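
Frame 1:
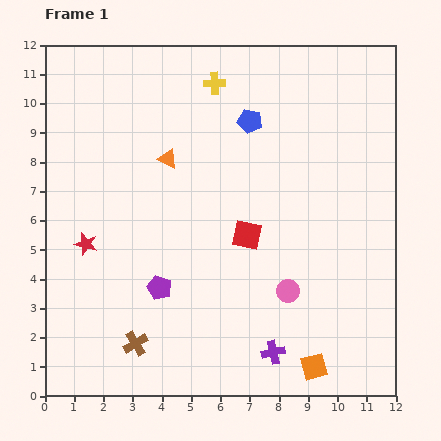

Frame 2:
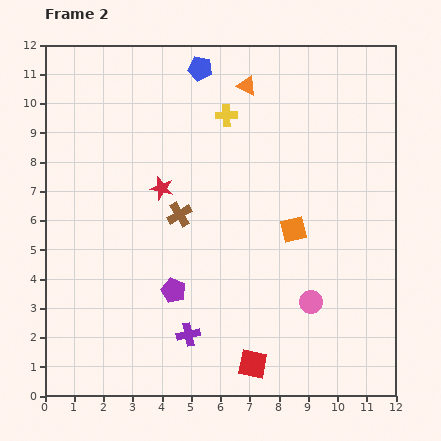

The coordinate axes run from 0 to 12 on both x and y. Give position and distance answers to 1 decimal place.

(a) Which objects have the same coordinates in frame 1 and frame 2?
none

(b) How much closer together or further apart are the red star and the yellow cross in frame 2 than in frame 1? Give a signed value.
-3.7

Distance in frame 1: 7.0. Distance in frame 2: 3.3.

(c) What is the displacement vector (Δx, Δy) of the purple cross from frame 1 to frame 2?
(-2.9, 0.6)

The purple cross was at (7.8, 1.5) in frame 1 and (4.9, 2.1) in frame 2.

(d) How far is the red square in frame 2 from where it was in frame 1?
4.4

The red square moved from (6.9, 5.5) to (7.1, 1.1), a distance of √(0.2² + 4.4²) ≈ 4.4.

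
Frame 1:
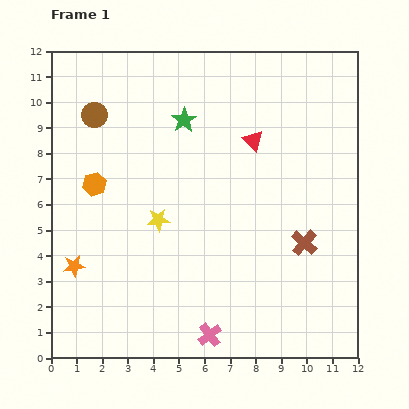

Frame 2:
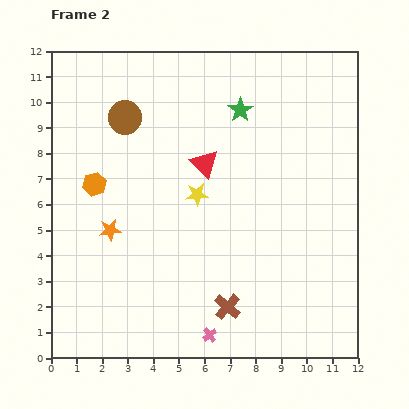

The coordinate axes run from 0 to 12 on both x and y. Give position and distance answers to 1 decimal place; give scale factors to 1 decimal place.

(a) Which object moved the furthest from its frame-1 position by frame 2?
the brown cross

(moved 3.9; next 2.2)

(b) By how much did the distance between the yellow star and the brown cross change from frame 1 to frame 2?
-1.2

Distance in frame 1: 5.8. Distance in frame 2: 4.6.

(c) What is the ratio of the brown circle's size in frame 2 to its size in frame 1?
1.3×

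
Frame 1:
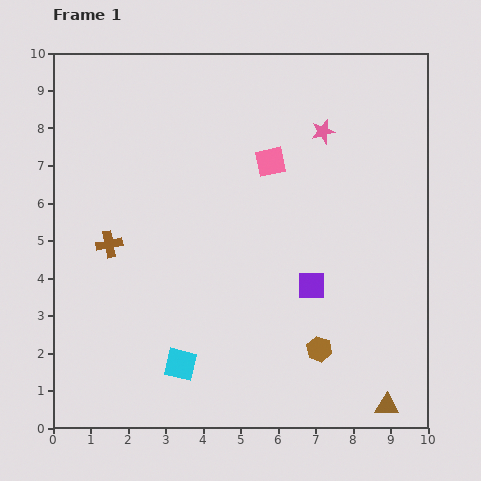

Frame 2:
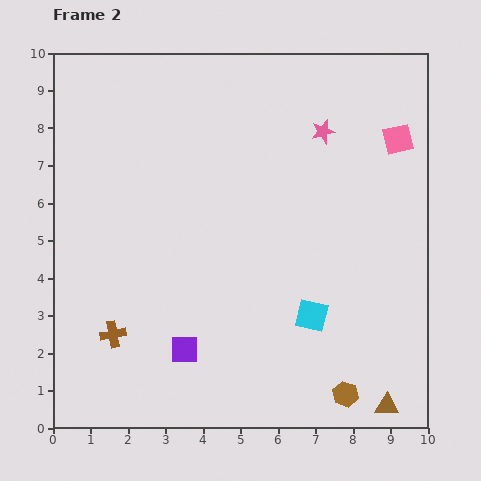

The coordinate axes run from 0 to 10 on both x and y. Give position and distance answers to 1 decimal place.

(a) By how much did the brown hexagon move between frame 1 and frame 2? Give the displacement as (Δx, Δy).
(0.7, -1.2)

The brown hexagon was at (7.1, 2.1) in frame 1 and (7.8, 0.9) in frame 2.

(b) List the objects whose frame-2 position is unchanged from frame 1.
the brown triangle, the pink star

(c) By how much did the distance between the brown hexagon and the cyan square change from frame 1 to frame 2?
-1.4

Distance in frame 1: 3.7. Distance in frame 2: 2.3.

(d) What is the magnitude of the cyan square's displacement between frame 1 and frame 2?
3.7

The cyan square moved from (3.4, 1.7) to (6.9, 3.0), a distance of √(3.5² + 1.3²) ≈ 3.7.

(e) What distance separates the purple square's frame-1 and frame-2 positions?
3.8

The purple square moved from (6.9, 3.8) to (3.5, 2.1), a distance of √(3.4² + 1.7²) ≈ 3.8.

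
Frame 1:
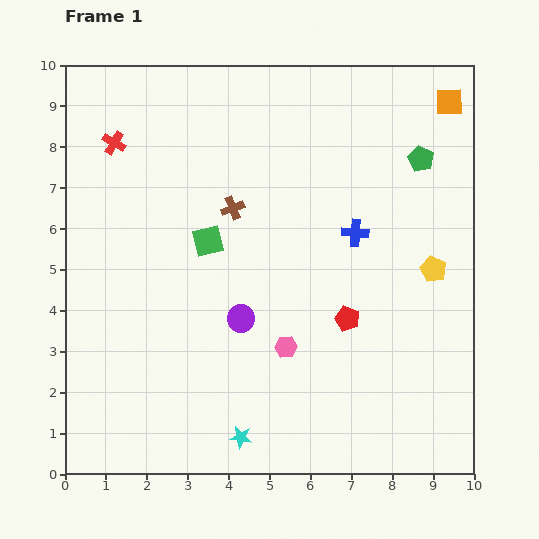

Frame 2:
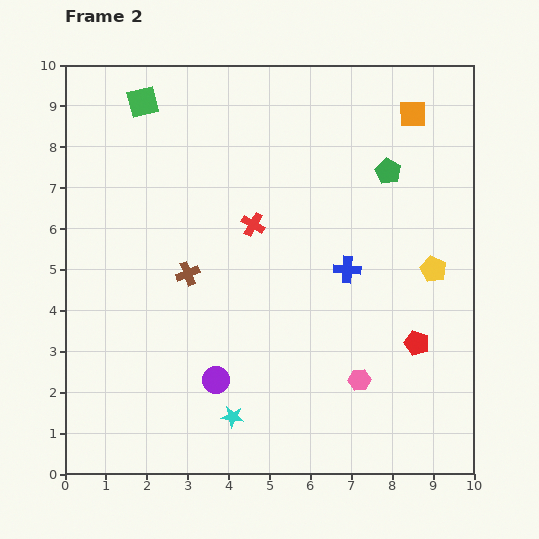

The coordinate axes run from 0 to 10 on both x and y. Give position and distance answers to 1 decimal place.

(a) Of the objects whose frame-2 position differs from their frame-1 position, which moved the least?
the cyan star

(moved 0.5)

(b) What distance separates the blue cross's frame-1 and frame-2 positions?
0.9

The blue cross moved from (7.1, 5.9) to (6.9, 5.0), a distance of √(0.2² + 0.9²) ≈ 0.9.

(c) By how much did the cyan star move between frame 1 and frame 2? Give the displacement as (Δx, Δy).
(-0.2, 0.5)

The cyan star was at (4.3, 0.9) in frame 1 and (4.1, 1.4) in frame 2.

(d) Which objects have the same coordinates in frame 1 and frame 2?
the yellow pentagon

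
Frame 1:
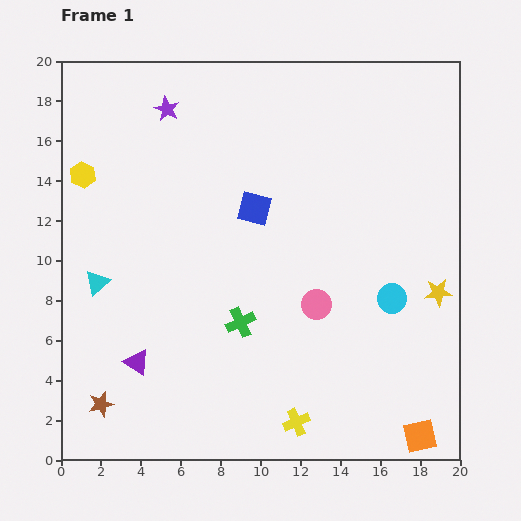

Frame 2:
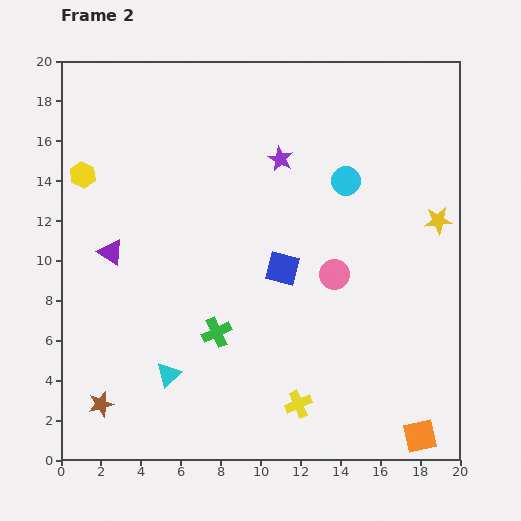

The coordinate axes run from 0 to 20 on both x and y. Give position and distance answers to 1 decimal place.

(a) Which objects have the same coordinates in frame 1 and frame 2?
the orange square, the yellow hexagon, the brown star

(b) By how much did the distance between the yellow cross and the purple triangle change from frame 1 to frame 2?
+3.6

Distance in frame 1: 8.5. Distance in frame 2: 12.1.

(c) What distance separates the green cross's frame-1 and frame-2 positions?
1.3

The green cross moved from (9.0, 6.9) to (7.8, 6.4), a distance of √(1.2² + 0.5²) ≈ 1.3.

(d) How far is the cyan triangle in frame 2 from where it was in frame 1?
5.8

The cyan triangle moved from (1.8, 8.9) to (5.4, 4.3), a distance of √(3.6² + 4.6²) ≈ 5.8.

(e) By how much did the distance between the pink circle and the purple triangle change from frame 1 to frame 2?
+1.8

Distance in frame 1: 9.5. Distance in frame 2: 11.3.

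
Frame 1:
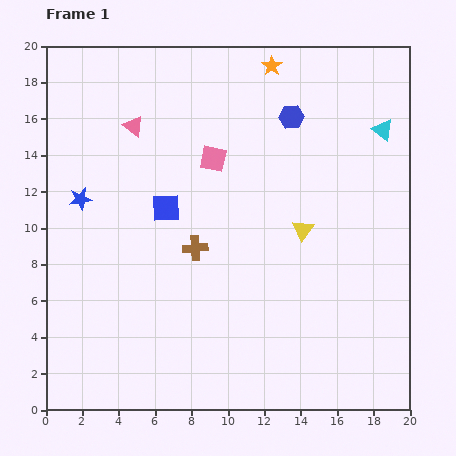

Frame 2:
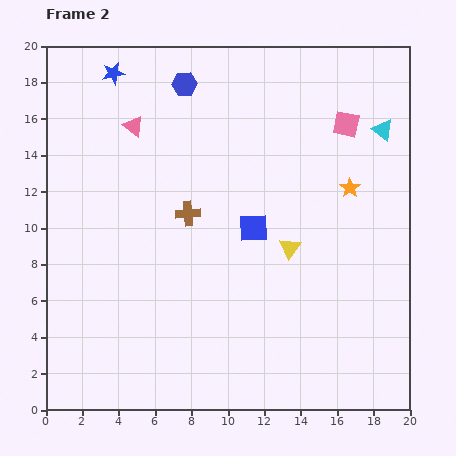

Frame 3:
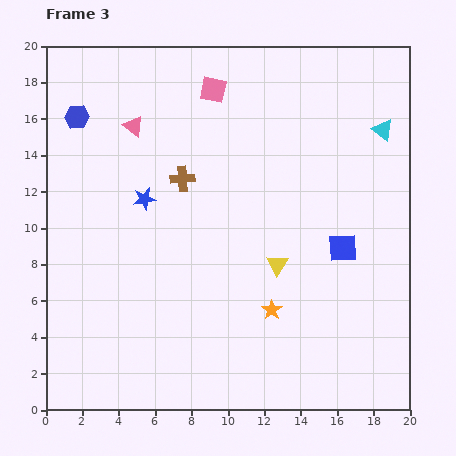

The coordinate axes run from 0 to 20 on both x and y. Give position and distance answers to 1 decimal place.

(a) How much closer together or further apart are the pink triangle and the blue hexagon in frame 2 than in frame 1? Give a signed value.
-5.1

Distance in frame 1: 8.7. Distance in frame 2: 3.6.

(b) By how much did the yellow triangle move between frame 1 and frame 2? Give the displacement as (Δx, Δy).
(-0.7, -1.0)

The yellow triangle was at (14.1, 9.9) in frame 1 and (13.4, 8.9) in frame 2.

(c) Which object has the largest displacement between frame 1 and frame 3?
the orange star

(moved 13.4; next 11.8)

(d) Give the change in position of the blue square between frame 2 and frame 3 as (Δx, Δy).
(4.9, -1.1)

The blue square was at (11.4, 10.0) in frame 2 and (16.3, 8.9) in frame 3.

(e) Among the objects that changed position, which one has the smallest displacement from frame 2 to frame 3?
the yellow triangle

(moved 1.1)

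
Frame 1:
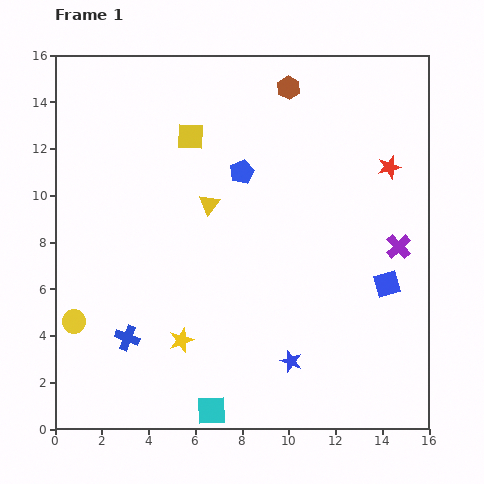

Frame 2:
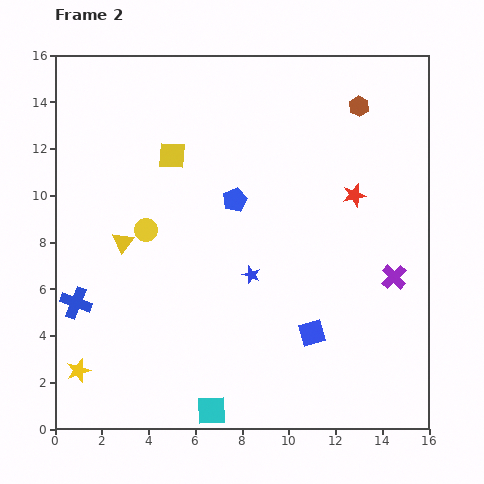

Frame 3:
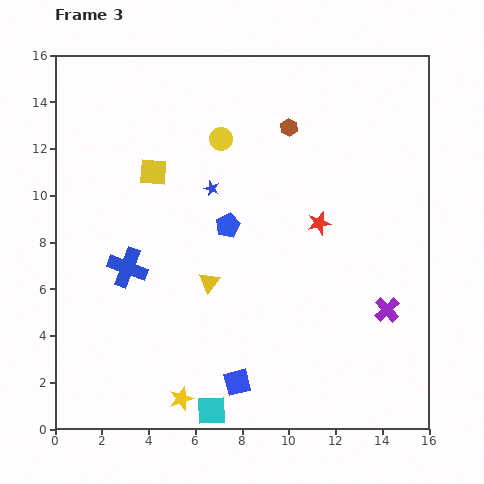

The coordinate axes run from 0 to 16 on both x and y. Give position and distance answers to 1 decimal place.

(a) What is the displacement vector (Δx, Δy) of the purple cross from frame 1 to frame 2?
(-0.2, -1.3)

The purple cross was at (14.7, 7.8) in frame 1 and (14.5, 6.5) in frame 2.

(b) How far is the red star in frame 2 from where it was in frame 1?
1.9

The red star moved from (14.3, 11.2) to (12.8, 10.0), a distance of √(1.5² + 1.2²) ≈ 1.9.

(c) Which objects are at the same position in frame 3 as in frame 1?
the cyan square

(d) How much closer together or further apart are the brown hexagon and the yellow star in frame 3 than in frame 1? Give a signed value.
+0.8

Distance in frame 1: 11.7. Distance in frame 3: 12.5.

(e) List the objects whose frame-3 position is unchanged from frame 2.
the cyan square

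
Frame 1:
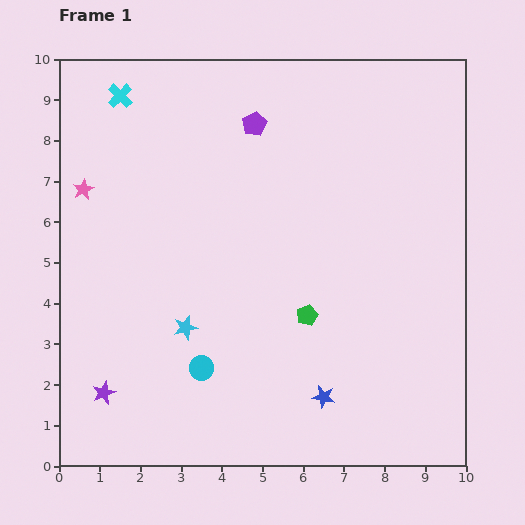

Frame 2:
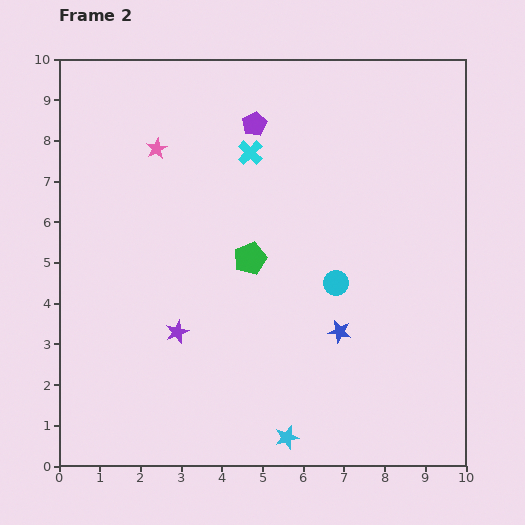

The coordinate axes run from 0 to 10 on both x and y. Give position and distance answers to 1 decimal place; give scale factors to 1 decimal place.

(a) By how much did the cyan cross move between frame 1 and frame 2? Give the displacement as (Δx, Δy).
(3.2, -1.4)

The cyan cross was at (1.5, 9.1) in frame 1 and (4.7, 7.7) in frame 2.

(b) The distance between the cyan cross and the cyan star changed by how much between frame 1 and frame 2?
+1.2

Distance in frame 1: 5.9. Distance in frame 2: 7.1.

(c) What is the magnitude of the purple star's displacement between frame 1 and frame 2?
2.3

The purple star moved from (1.1, 1.8) to (2.9, 3.3), a distance of √(1.8² + 1.5²) ≈ 2.3.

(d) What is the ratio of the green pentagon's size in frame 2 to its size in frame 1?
1.6×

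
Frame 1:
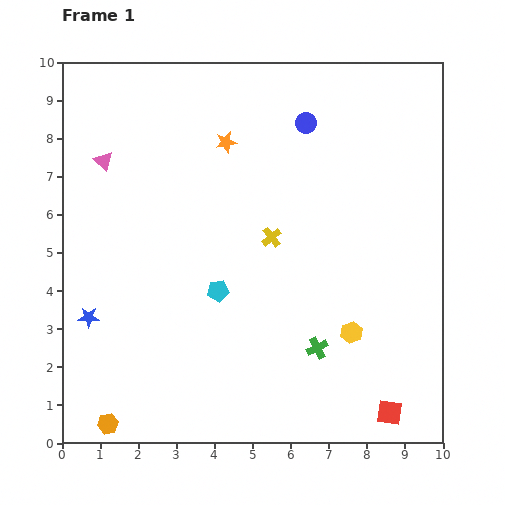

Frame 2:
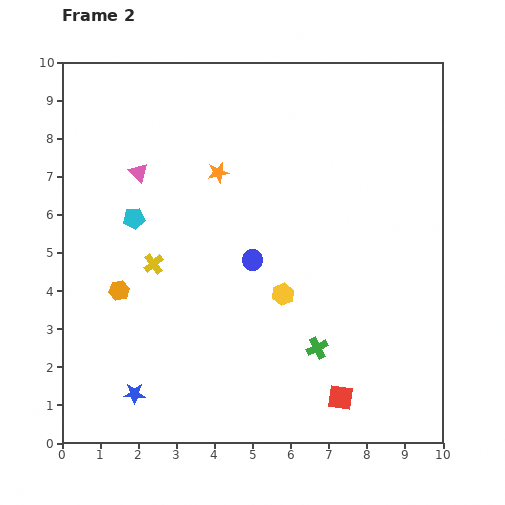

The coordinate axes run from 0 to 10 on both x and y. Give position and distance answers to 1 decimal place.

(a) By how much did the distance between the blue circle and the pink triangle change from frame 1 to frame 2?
-1.6

Distance in frame 1: 5.4. Distance in frame 2: 3.8.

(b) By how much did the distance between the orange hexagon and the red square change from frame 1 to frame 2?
-1.0

Distance in frame 1: 7.4. Distance in frame 2: 6.4.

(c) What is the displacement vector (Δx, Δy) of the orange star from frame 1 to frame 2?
(-0.2, -0.8)

The orange star was at (4.3, 7.9) in frame 1 and (4.1, 7.1) in frame 2.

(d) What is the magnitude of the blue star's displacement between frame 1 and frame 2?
2.3

The blue star moved from (0.7, 3.3) to (1.9, 1.3), a distance of √(1.2² + 2.0²) ≈ 2.3.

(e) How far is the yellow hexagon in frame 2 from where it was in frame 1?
2.1

The yellow hexagon moved from (7.6, 2.9) to (5.8, 3.9), a distance of √(1.8² + 1.0²) ≈ 2.1.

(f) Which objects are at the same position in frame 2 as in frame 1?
the green cross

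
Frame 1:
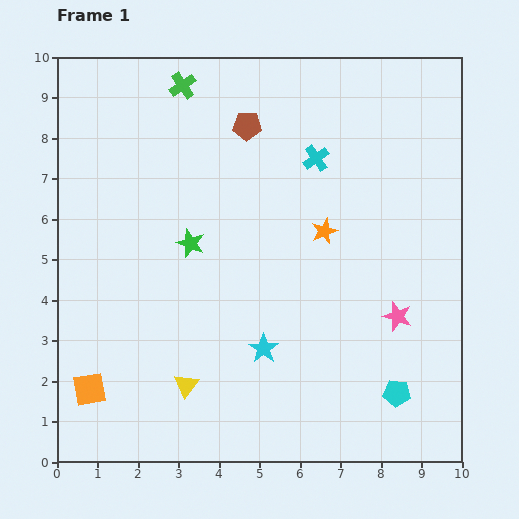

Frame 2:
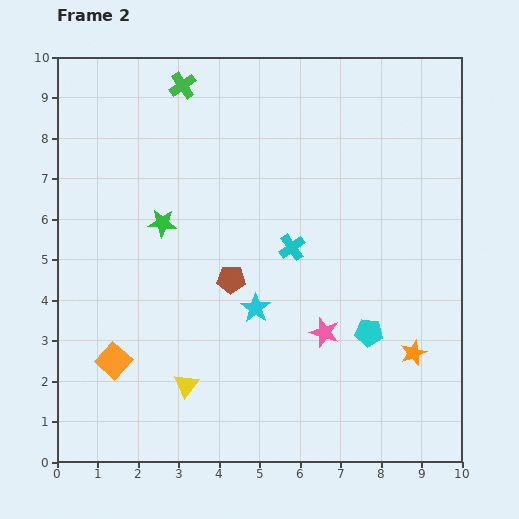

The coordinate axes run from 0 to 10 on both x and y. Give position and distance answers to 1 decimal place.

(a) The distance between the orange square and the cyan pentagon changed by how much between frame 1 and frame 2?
-1.3

Distance in frame 1: 7.6. Distance in frame 2: 6.3.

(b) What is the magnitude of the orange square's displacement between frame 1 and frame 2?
0.9

The orange square moved from (0.8, 1.8) to (1.4, 2.5), a distance of √(0.6² + 0.7²) ≈ 0.9.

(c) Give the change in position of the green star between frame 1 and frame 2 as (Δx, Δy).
(-0.7, 0.5)

The green star was at (3.3, 5.4) in frame 1 and (2.6, 5.9) in frame 2.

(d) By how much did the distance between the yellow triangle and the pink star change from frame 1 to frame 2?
-1.9

Distance in frame 1: 5.5. Distance in frame 2: 3.6.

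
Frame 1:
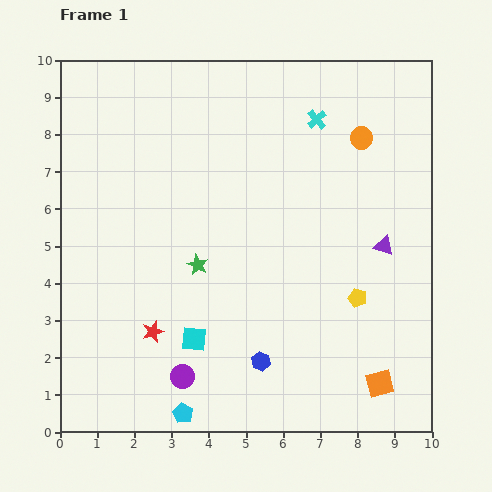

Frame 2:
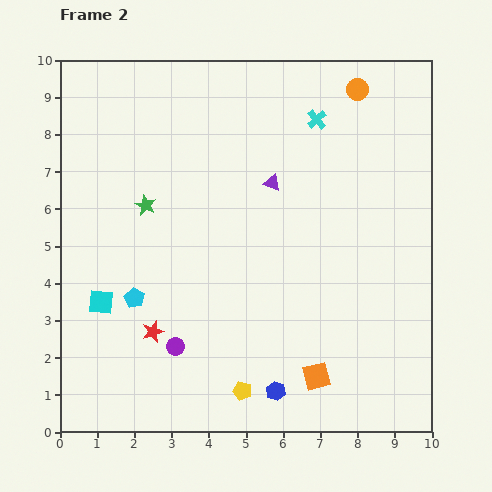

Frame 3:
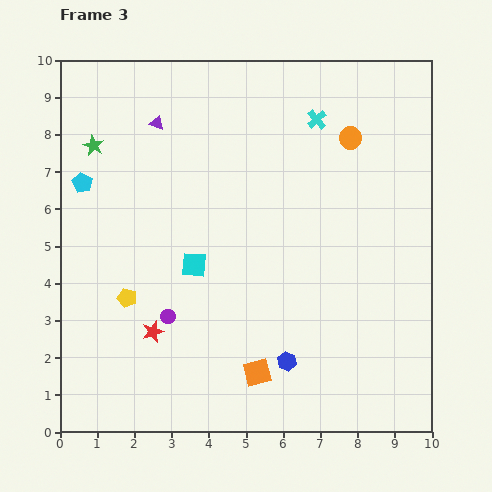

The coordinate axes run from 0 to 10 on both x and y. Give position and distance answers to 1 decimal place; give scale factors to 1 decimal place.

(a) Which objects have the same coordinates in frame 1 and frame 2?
the red star, the cyan cross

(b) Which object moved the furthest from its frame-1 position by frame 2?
the yellow pentagon

(moved 4.0; next 3.4)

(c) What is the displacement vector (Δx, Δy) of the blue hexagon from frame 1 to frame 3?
(0.7, 0.0)

The blue hexagon was at (5.4, 1.9) in frame 1 and (6.1, 1.9) in frame 3.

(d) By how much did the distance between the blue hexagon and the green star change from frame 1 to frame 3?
+4.7

Distance in frame 1: 3.1. Distance in frame 3: 7.8.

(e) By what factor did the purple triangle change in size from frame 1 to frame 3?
0.7×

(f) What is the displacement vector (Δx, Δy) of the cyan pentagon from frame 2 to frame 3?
(-1.4, 3.1)

The cyan pentagon was at (2.0, 3.6) in frame 2 and (0.6, 6.7) in frame 3.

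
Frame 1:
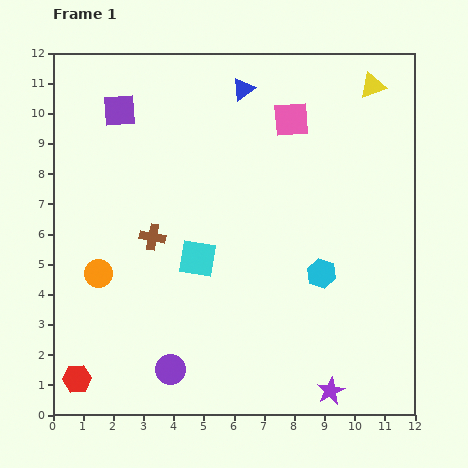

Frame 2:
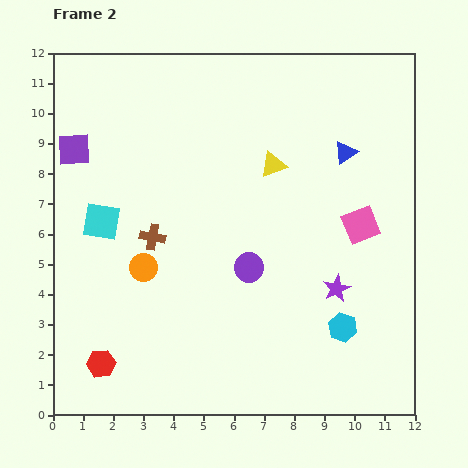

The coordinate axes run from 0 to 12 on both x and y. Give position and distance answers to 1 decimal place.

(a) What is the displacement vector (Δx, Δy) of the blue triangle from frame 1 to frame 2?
(3.4, -2.1)

The blue triangle was at (6.3, 10.8) in frame 1 and (9.7, 8.7) in frame 2.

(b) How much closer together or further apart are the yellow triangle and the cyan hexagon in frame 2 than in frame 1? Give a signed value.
-0.5

Distance in frame 1: 6.4. Distance in frame 2: 5.9.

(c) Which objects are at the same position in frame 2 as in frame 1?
the brown cross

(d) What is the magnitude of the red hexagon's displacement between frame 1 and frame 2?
0.9

The red hexagon moved from (0.8, 1.2) to (1.6, 1.7), a distance of √(0.8² + 0.5²) ≈ 0.9.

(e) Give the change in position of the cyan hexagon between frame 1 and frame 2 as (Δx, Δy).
(0.7, -1.8)

The cyan hexagon was at (8.9, 4.7) in frame 1 and (9.6, 2.9) in frame 2.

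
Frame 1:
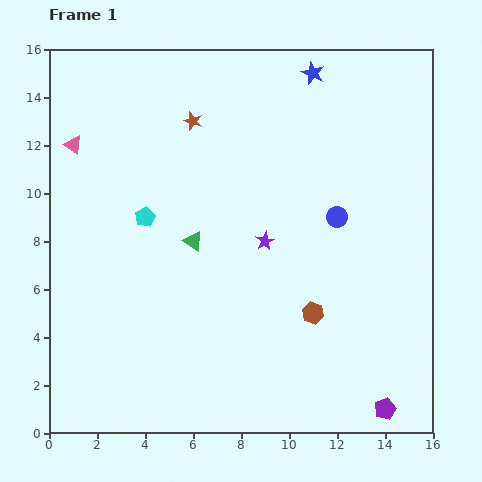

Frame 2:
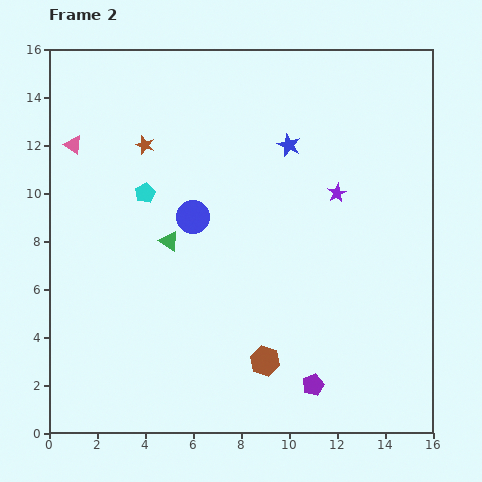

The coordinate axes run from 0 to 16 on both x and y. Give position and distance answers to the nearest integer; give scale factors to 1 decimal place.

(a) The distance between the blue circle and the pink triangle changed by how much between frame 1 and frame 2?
-5

Distance in frame 1: 11. Distance in frame 2: 6.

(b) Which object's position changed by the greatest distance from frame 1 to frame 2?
the blue circle

(moved 6; next 4)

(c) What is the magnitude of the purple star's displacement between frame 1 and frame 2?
4

The purple star moved from (9, 8) to (12, 10), a distance of √(3² + 2²) ≈ 4.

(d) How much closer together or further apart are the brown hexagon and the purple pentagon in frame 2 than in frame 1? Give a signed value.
-3

Distance in frame 1: 5. Distance in frame 2: 2.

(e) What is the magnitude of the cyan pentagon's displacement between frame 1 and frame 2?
1

The cyan pentagon moved from (4, 9) to (4, 10), a distance of √(0² + 1²) ≈ 1.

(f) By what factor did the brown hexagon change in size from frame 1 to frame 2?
1.4×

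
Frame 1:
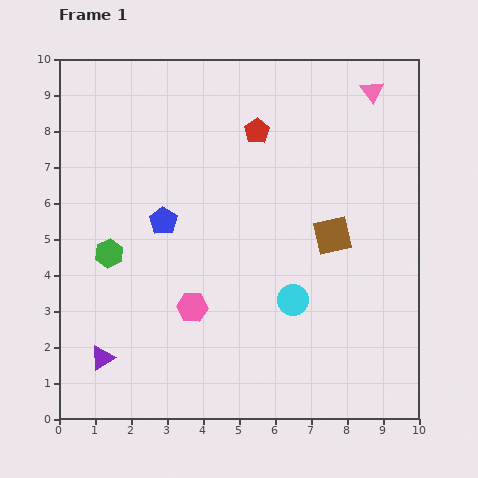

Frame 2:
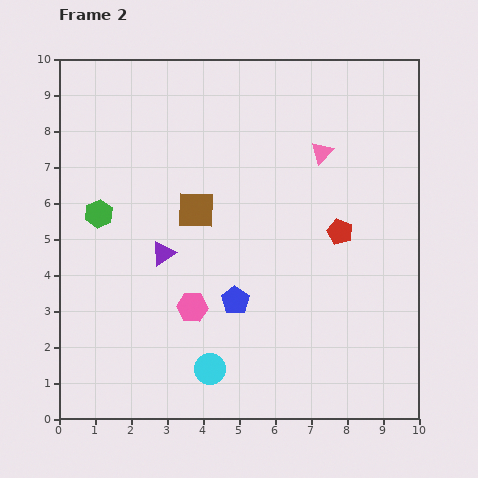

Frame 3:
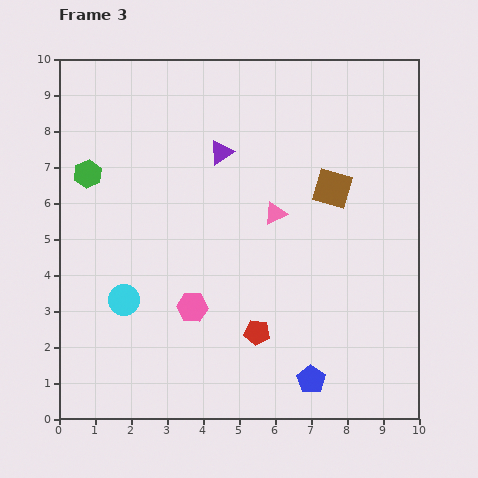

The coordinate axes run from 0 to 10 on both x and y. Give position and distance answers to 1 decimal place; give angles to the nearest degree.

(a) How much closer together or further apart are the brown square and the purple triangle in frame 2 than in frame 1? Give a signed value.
-5.7

Distance in frame 1: 7.2. Distance in frame 2: 1.5.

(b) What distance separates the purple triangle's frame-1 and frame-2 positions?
3.4

The purple triangle moved from (1.2, 1.7) to (2.9, 4.6), a distance of √(1.7² + 2.9²) ≈ 3.4.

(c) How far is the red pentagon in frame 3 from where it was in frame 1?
5.6

The red pentagon moved from (5.5, 8.0) to (5.5, 2.4), a distance of √(0.0² + 5.6²) ≈ 5.6.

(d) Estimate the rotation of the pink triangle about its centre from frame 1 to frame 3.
40° clockwise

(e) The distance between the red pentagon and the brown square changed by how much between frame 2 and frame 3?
+0.5

Distance in frame 2: 4.0. Distance in frame 3: 4.5.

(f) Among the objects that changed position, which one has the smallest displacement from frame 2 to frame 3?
the green hexagon

(moved 1.1)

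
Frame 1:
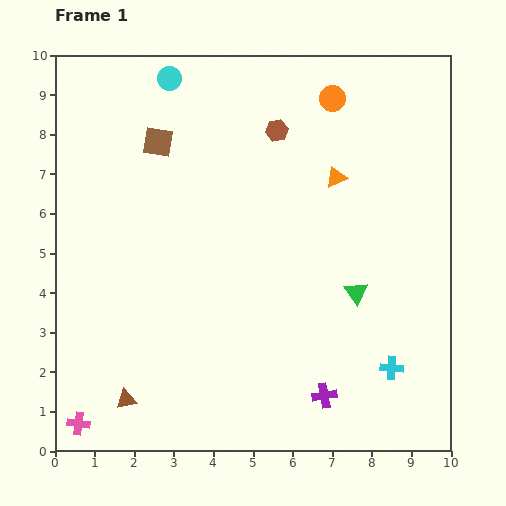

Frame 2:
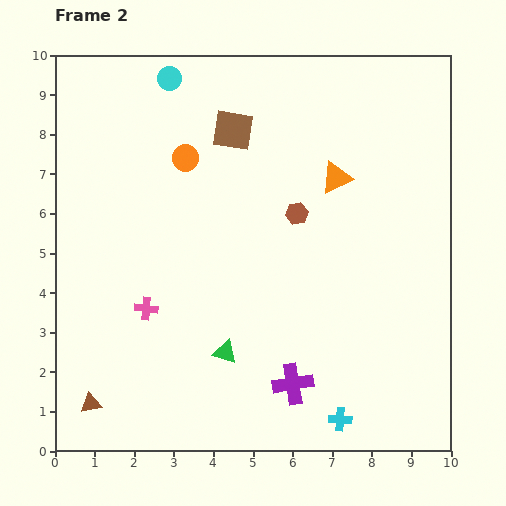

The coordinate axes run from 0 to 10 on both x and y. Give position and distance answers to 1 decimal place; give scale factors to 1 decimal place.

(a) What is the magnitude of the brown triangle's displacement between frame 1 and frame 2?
0.9

The brown triangle moved from (1.8, 1.3) to (0.9, 1.2), a distance of √(0.9² + 0.1²) ≈ 0.9.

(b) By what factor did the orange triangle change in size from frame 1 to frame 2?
1.5×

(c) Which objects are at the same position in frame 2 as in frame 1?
the orange triangle, the cyan circle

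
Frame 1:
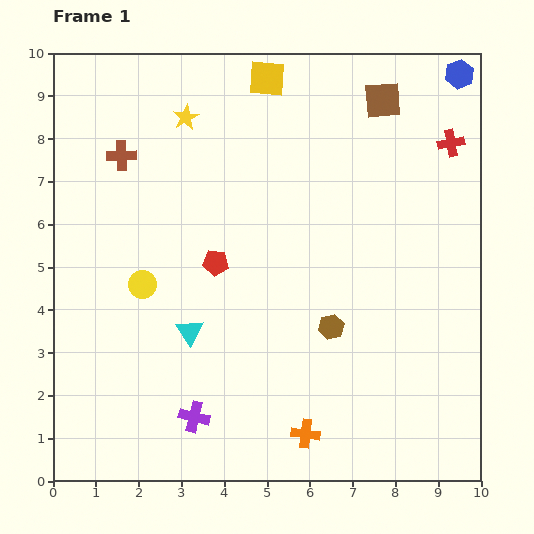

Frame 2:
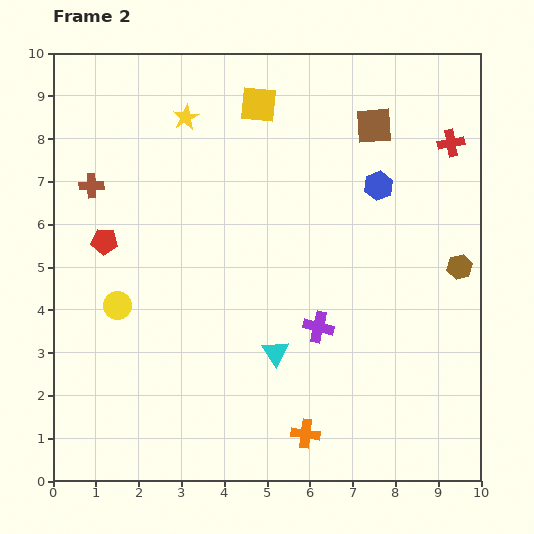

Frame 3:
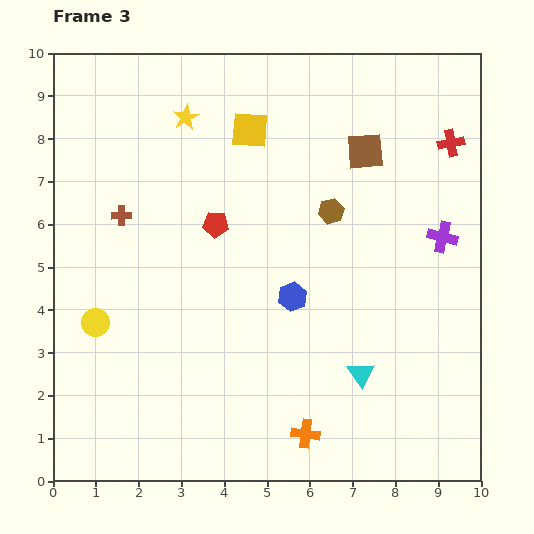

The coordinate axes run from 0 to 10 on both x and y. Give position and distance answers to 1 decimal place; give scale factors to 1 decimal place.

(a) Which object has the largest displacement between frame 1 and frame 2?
the purple cross

(moved 3.6; next 3.3)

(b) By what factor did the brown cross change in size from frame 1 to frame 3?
0.7×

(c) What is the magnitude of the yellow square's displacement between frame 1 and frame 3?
1.3

The yellow square moved from (5.0, 9.4) to (4.6, 8.2), a distance of √(0.4² + 1.2²) ≈ 1.3.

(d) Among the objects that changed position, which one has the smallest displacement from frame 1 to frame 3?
the red pentagon

(moved 0.9)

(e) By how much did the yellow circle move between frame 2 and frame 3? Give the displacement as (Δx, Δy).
(-0.5, -0.4)

The yellow circle was at (1.5, 4.1) in frame 2 and (1.0, 3.7) in frame 3.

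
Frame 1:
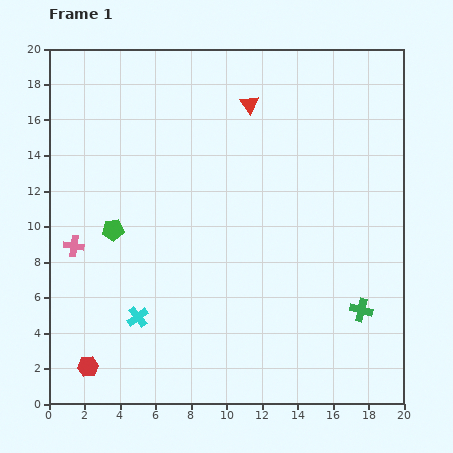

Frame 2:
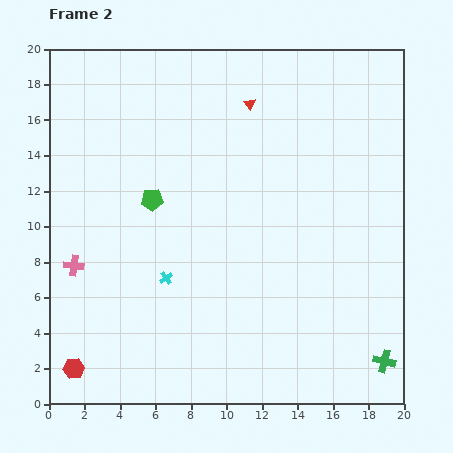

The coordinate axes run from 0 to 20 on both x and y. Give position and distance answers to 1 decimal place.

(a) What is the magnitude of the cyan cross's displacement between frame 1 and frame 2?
2.7

The cyan cross moved from (5.0, 4.9) to (6.6, 7.1), a distance of √(1.6² + 2.2²) ≈ 2.7.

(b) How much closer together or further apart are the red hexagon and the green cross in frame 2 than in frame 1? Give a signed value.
+1.8

Distance in frame 1: 15.7. Distance in frame 2: 17.5.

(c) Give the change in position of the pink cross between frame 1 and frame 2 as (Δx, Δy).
(0.0, -1.1)

The pink cross was at (1.4, 8.9) in frame 1 and (1.4, 7.8) in frame 2.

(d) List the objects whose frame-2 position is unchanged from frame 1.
the red triangle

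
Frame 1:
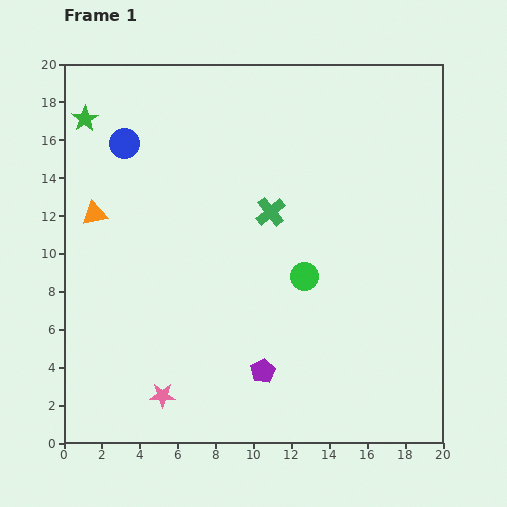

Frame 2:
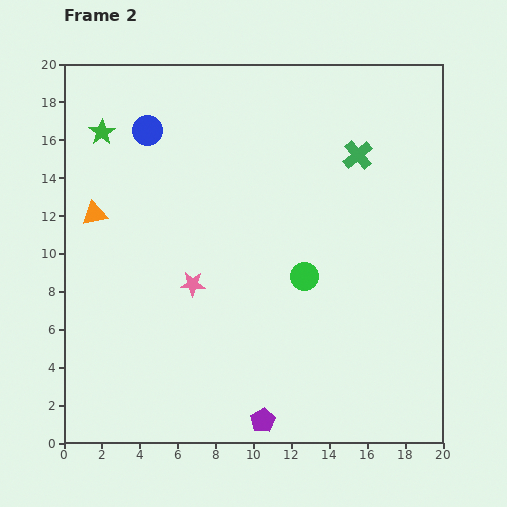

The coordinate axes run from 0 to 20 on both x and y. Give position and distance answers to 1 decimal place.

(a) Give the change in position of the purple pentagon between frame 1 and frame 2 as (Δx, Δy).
(0.0, -2.6)

The purple pentagon was at (10.5, 3.8) in frame 1 and (10.5, 1.2) in frame 2.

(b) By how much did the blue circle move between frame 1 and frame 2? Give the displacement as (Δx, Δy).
(1.2, 0.7)

The blue circle was at (3.2, 15.8) in frame 1 and (4.4, 16.5) in frame 2.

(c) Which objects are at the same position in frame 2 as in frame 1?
the orange triangle, the green circle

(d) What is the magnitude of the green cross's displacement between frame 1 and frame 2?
5.5

The green cross moved from (10.9, 12.2) to (15.5, 15.2), a distance of √(4.6² + 3.0²) ≈ 5.5.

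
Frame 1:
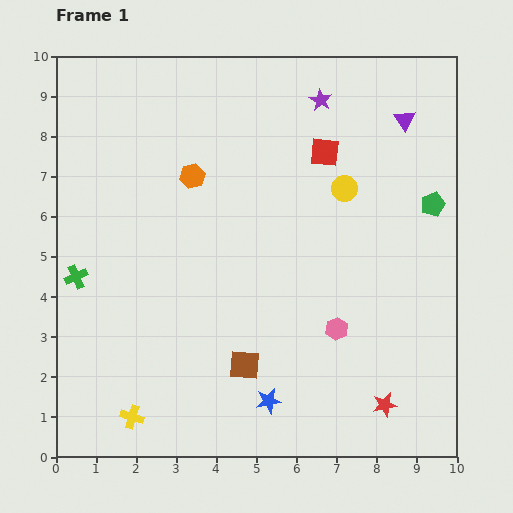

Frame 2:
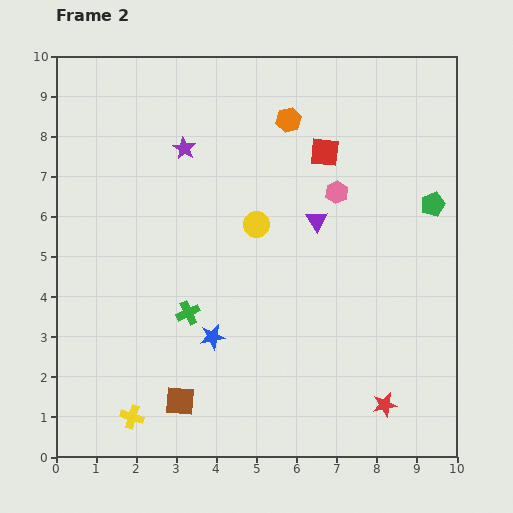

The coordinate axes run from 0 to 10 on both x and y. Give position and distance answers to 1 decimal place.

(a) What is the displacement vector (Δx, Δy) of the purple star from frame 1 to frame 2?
(-3.4, -1.2)

The purple star was at (6.6, 8.9) in frame 1 and (3.2, 7.7) in frame 2.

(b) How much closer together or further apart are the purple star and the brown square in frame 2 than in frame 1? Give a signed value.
-0.6

Distance in frame 1: 6.9. Distance in frame 2: 6.3.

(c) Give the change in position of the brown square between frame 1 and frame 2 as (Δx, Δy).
(-1.6, -0.9)

The brown square was at (4.7, 2.3) in frame 1 and (3.1, 1.4) in frame 2.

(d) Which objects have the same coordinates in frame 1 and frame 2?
the red star, the red square, the green pentagon, the yellow cross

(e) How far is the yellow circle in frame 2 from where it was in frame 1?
2.4

The yellow circle moved from (7.2, 6.7) to (5.0, 5.8), a distance of √(2.2² + 0.9²) ≈ 2.4.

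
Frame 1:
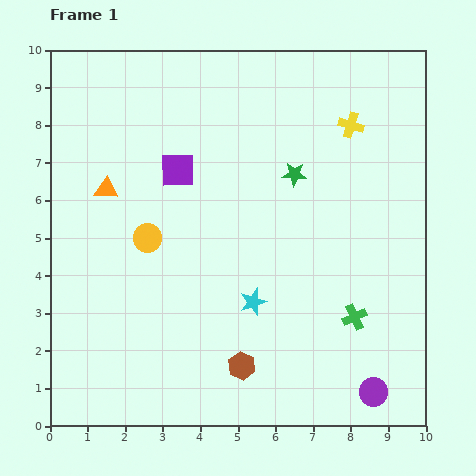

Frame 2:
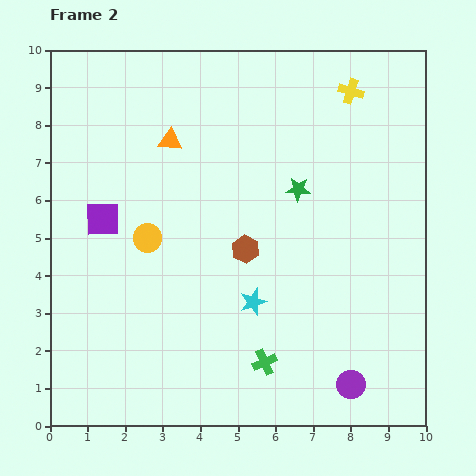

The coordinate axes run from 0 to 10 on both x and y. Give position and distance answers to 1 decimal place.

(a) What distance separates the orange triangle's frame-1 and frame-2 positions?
2.1

The orange triangle moved from (1.5, 6.3) to (3.2, 7.6), a distance of √(1.7² + 1.3²) ≈ 2.1.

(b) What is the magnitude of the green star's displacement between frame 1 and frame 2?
0.4

The green star moved from (6.5, 6.7) to (6.6, 6.3), a distance of √(0.1² + 0.4²) ≈ 0.4.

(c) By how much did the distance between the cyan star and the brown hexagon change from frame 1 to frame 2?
-0.3

Distance in frame 1: 1.7. Distance in frame 2: 1.4.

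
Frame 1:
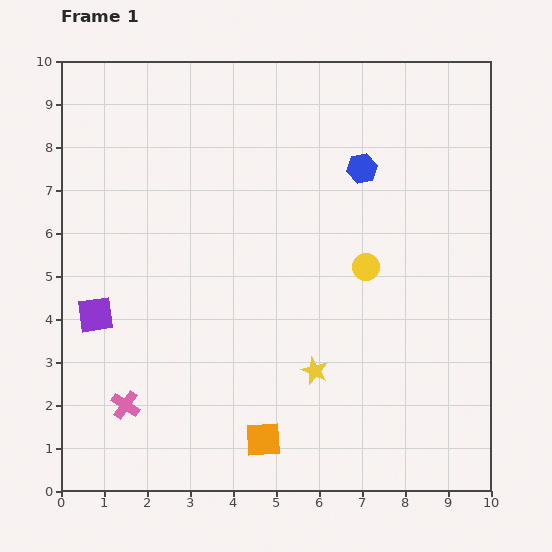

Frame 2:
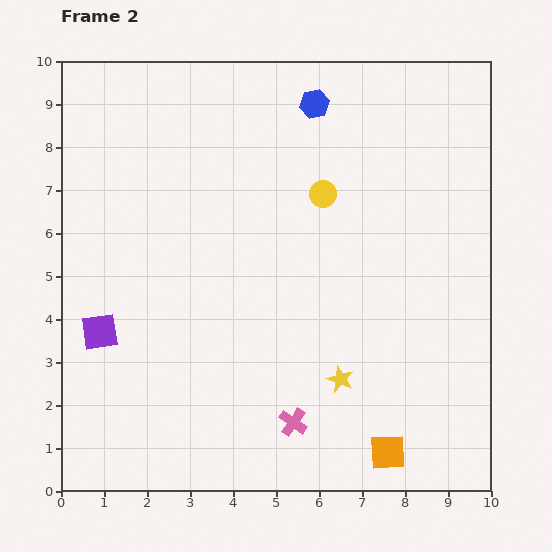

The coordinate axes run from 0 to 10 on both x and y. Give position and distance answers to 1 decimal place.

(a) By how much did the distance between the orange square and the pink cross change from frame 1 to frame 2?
-1.0

Distance in frame 1: 3.3. Distance in frame 2: 2.3.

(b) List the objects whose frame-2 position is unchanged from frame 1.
none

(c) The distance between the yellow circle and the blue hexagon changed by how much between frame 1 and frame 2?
-0.2

Distance in frame 1: 2.3. Distance in frame 2: 2.1.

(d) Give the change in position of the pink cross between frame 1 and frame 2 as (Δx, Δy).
(3.9, -0.4)

The pink cross was at (1.5, 2.0) in frame 1 and (5.4, 1.6) in frame 2.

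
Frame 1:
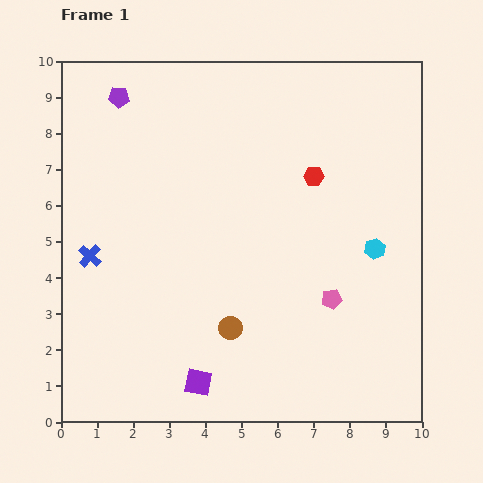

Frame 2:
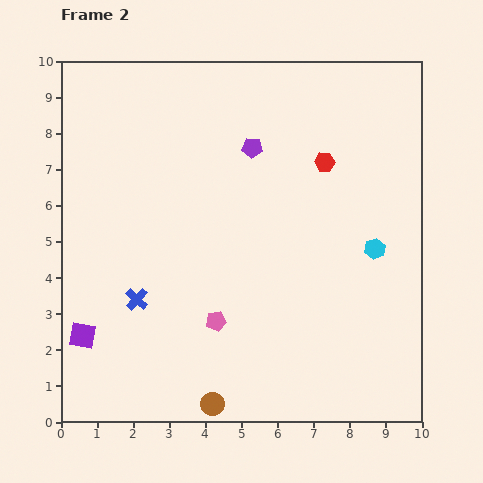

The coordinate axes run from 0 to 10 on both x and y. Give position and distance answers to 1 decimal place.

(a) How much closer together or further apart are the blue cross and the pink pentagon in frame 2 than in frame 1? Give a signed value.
-4.5

Distance in frame 1: 6.8. Distance in frame 2: 2.3.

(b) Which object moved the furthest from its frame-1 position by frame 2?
the purple pentagon

(moved 4.0; next 3.5)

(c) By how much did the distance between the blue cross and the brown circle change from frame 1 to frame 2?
-0.8

Distance in frame 1: 4.4. Distance in frame 2: 3.6.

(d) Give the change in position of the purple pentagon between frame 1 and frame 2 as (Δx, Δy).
(3.7, -1.4)

The purple pentagon was at (1.6, 9.0) in frame 1 and (5.3, 7.6) in frame 2.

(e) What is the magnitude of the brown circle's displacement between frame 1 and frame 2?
2.2

The brown circle moved from (4.7, 2.6) to (4.2, 0.5), a distance of √(0.5² + 2.1²) ≈ 2.2.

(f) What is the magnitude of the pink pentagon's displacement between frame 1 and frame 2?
3.3

The pink pentagon moved from (7.5, 3.4) to (4.3, 2.8), a distance of √(3.2² + 0.6²) ≈ 3.3.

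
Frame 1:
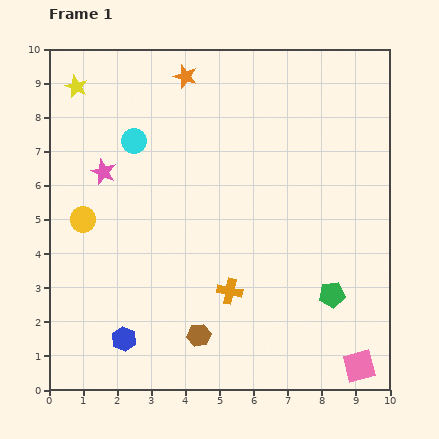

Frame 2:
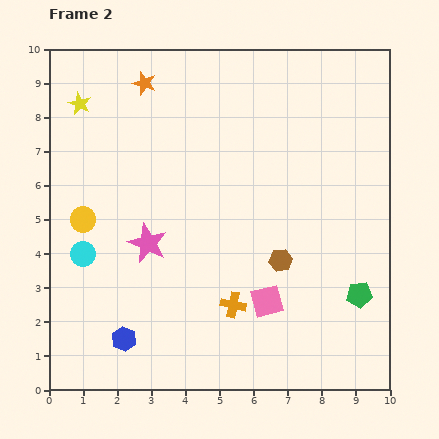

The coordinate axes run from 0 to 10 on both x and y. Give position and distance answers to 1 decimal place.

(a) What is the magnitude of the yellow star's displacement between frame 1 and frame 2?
0.5

The yellow star moved from (0.8, 8.9) to (0.9, 8.4), a distance of √(0.1² + 0.5²) ≈ 0.5.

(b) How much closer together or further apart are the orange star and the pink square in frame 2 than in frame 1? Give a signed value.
-2.6

Distance in frame 1: 9.9. Distance in frame 2: 7.3.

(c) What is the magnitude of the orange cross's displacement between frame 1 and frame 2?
0.4

The orange cross moved from (5.3, 2.9) to (5.4, 2.5), a distance of √(0.1² + 0.4²) ≈ 0.4.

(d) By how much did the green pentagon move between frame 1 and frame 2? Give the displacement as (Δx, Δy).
(0.8, 0.0)

The green pentagon was at (8.3, 2.8) in frame 1 and (9.1, 2.8) in frame 2.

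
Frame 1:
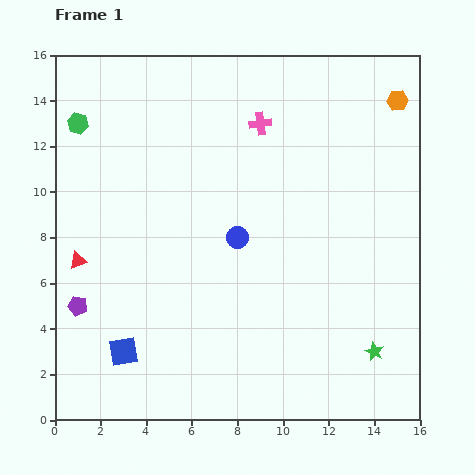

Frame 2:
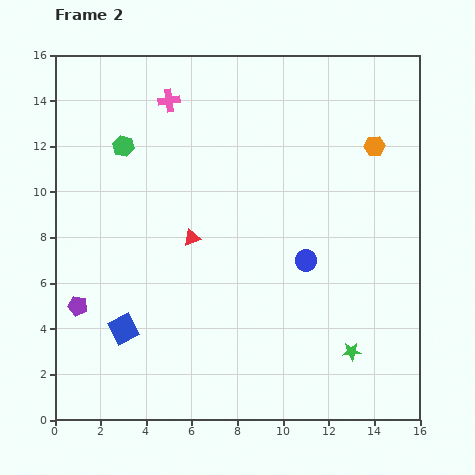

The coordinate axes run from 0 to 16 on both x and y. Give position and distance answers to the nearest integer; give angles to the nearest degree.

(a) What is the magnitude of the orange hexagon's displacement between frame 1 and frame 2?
2

The orange hexagon moved from (15, 14) to (14, 12), a distance of √(1² + 2²) ≈ 2.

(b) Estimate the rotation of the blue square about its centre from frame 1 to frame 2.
19° counter-clockwise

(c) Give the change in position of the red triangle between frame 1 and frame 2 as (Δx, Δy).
(5, 1)

The red triangle was at (1, 7) in frame 1 and (6, 8) in frame 2.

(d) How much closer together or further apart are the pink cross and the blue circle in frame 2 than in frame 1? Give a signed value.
+4

Distance in frame 1: 5. Distance in frame 2: 9.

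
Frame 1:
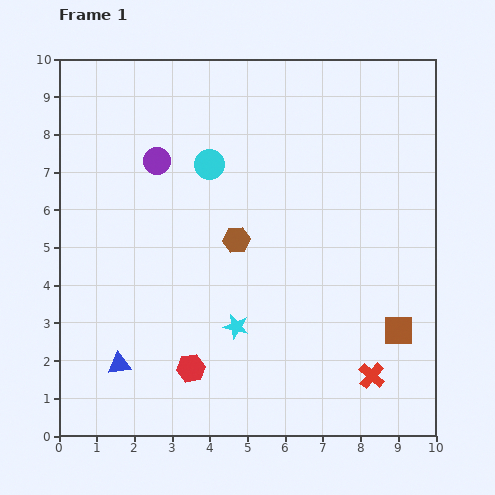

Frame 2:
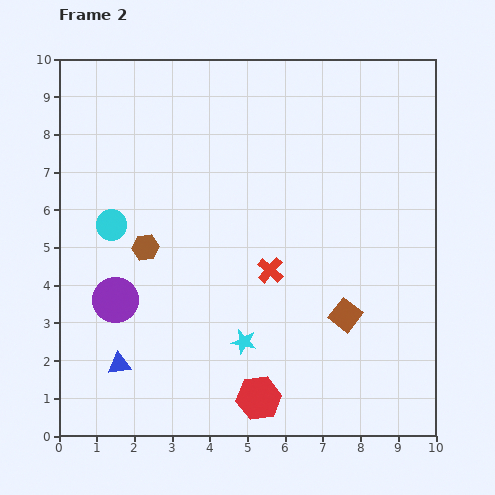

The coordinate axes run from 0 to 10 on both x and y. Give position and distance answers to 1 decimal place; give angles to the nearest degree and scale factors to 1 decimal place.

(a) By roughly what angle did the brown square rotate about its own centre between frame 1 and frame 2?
37° clockwise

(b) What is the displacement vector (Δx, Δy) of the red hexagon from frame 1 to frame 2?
(1.8, -0.8)

The red hexagon was at (3.5, 1.8) in frame 1 and (5.3, 1.0) in frame 2.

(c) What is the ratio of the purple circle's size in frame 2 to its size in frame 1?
1.7×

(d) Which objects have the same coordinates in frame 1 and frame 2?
the blue triangle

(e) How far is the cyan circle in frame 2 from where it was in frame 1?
3.1

The cyan circle moved from (4.0, 7.2) to (1.4, 5.6), a distance of √(2.6² + 1.6²) ≈ 3.1.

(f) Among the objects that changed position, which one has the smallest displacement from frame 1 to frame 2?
the cyan star

(moved 0.4)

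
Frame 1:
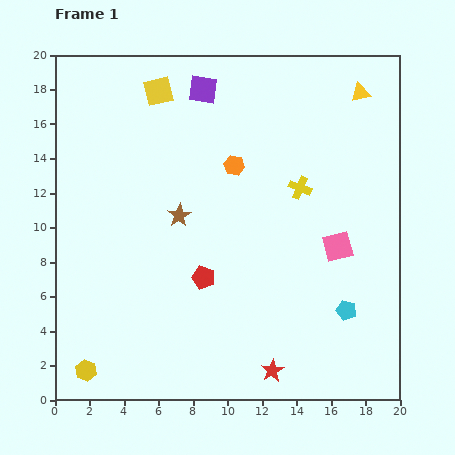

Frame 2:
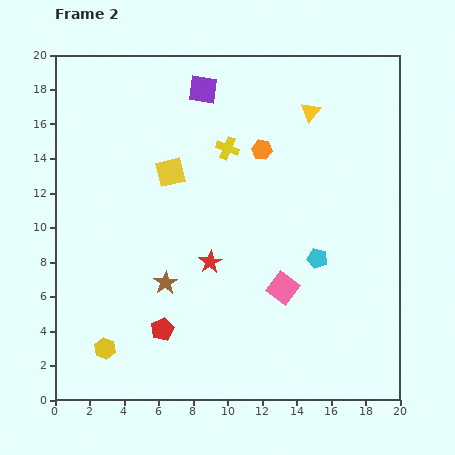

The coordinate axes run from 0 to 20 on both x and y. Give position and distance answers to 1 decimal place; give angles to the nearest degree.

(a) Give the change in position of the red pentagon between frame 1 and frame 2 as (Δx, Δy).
(-2.4, -3.0)

The red pentagon was at (8.6, 7.1) in frame 1 and (6.2, 4.1) in frame 2.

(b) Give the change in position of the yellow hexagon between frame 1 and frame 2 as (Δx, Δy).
(1.1, 1.3)

The yellow hexagon was at (1.8, 1.7) in frame 1 and (2.9, 3.0) in frame 2.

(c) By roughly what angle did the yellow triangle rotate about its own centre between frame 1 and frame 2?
36° counter-clockwise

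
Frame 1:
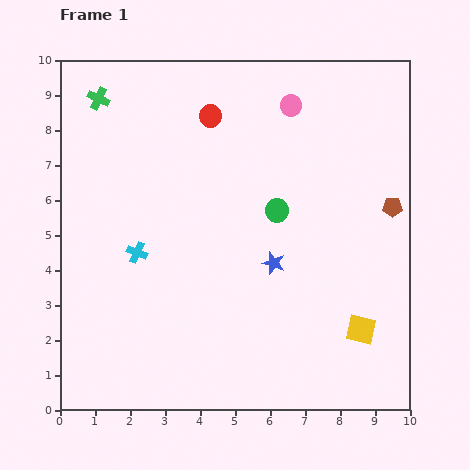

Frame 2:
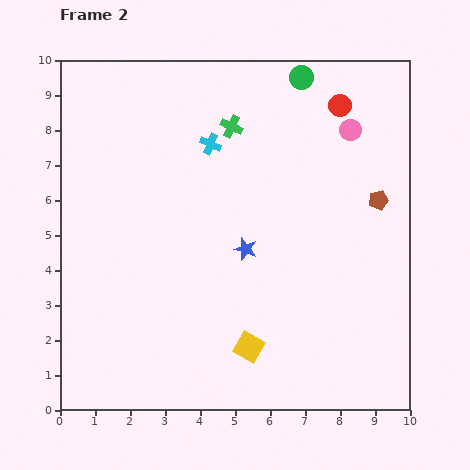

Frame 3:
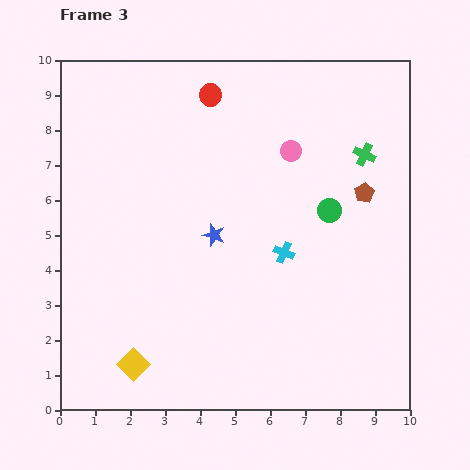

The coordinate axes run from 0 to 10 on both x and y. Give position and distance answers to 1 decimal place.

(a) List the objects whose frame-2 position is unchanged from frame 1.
none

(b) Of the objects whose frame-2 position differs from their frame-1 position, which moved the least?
the brown pentagon

(moved 0.4)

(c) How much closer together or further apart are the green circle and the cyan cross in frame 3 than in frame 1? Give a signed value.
-2.4

Distance in frame 1: 4.2. Distance in frame 3: 1.8.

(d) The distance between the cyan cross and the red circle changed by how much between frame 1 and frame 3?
+0.6

Distance in frame 1: 4.4. Distance in frame 3: 5.0.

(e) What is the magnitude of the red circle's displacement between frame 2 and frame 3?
3.7

The red circle moved from (8.0, 8.7) to (4.3, 9.0), a distance of √(3.7² + 0.3²) ≈ 3.7.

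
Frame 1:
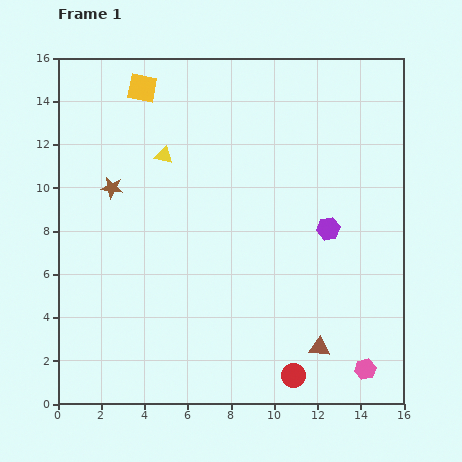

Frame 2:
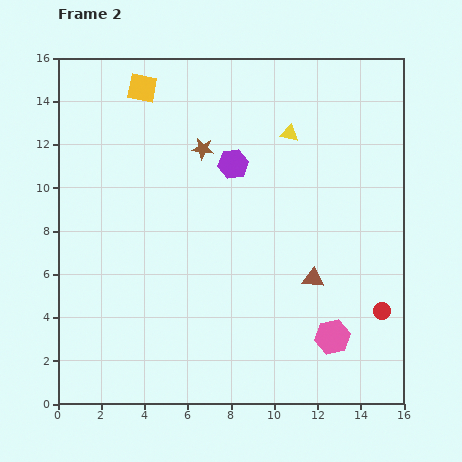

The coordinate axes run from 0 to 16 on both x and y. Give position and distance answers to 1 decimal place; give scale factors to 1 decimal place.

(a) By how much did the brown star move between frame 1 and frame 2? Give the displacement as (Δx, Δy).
(4.2, 1.8)

The brown star was at (2.5, 10.0) in frame 1 and (6.7, 11.8) in frame 2.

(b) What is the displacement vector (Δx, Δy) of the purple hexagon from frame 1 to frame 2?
(-4.4, 3.0)

The purple hexagon was at (12.5, 8.1) in frame 1 and (8.1, 11.1) in frame 2.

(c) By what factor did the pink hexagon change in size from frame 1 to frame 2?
1.6×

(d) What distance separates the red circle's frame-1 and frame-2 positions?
5.1

The red circle moved from (10.9, 1.3) to (15.0, 4.3), a distance of √(4.1² + 3.0²) ≈ 5.1.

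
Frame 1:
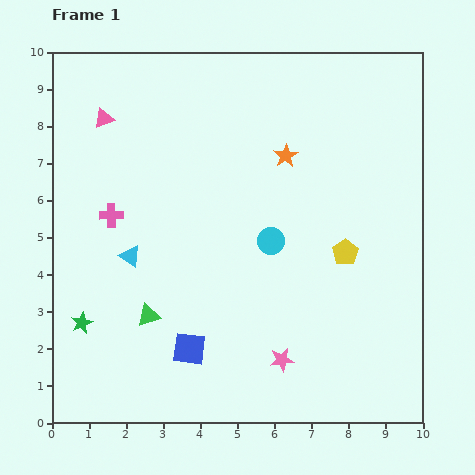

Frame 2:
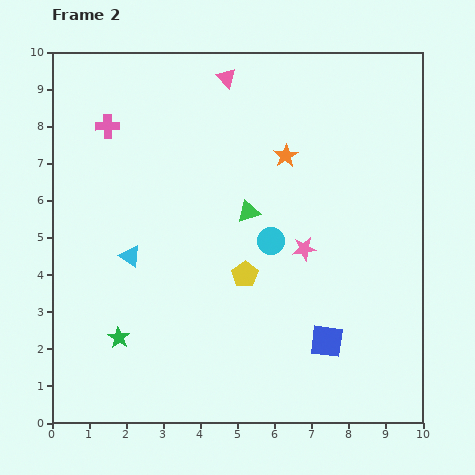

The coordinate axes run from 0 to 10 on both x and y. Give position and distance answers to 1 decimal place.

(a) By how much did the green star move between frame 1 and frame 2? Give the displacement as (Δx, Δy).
(1.0, -0.4)

The green star was at (0.8, 2.7) in frame 1 and (1.8, 2.3) in frame 2.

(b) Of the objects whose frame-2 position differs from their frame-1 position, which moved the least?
the green star

(moved 1.1)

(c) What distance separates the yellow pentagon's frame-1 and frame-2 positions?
2.8

The yellow pentagon moved from (7.9, 4.6) to (5.2, 4.0), a distance of √(2.7² + 0.6²) ≈ 2.8.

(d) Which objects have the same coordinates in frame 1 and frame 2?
the cyan triangle, the cyan circle, the orange star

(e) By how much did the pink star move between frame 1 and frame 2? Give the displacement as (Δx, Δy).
(0.6, 3.0)

The pink star was at (6.2, 1.7) in frame 1 and (6.8, 4.7) in frame 2.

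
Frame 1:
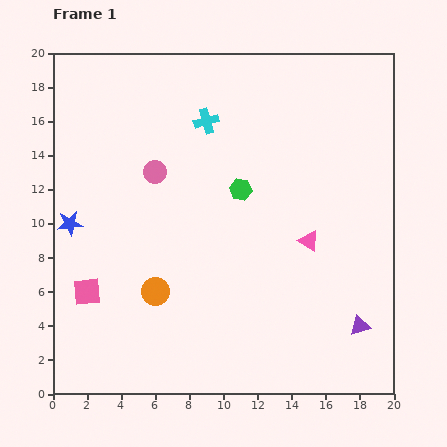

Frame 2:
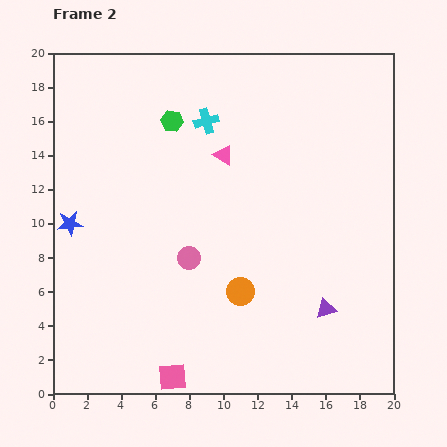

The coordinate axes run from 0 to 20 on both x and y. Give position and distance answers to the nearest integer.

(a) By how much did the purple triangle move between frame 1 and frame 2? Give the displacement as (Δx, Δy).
(-2, 1)

The purple triangle was at (18, 4) in frame 1 and (16, 5) in frame 2.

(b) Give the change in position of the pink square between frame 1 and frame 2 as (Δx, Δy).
(5, -5)

The pink square was at (2, 6) in frame 1 and (7, 1) in frame 2.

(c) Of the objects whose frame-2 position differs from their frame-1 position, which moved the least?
the purple triangle

(moved 2)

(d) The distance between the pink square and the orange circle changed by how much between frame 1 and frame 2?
+2

Distance in frame 1: 4. Distance in frame 2: 6.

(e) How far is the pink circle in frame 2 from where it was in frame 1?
5

The pink circle moved from (6, 13) to (8, 8), a distance of √(2² + 5²) ≈ 5.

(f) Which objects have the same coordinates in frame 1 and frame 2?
the blue star, the cyan cross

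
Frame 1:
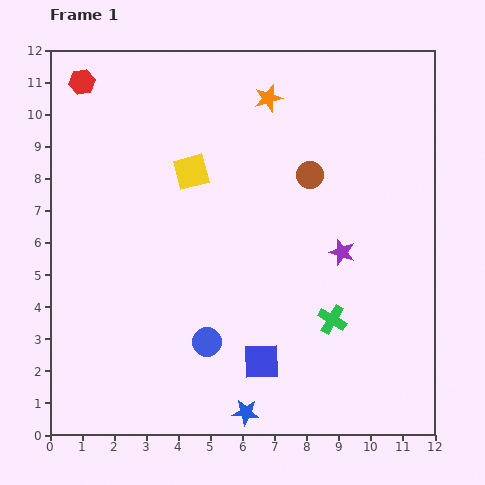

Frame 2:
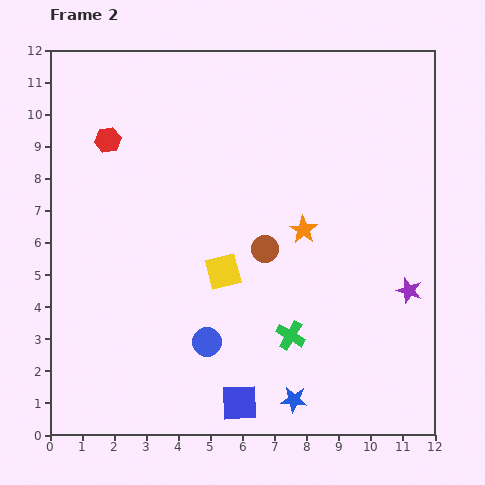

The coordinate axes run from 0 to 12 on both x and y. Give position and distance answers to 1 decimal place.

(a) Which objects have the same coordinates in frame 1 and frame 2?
the blue circle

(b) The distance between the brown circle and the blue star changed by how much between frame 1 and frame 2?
-2.9

Distance in frame 1: 7.7. Distance in frame 2: 4.8.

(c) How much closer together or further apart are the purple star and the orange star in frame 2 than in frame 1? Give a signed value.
-1.5

Distance in frame 1: 5.3. Distance in frame 2: 3.8.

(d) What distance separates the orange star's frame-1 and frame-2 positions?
4.2

The orange star moved from (6.8, 10.5) to (7.9, 6.4), a distance of √(1.1² + 4.1²) ≈ 4.2.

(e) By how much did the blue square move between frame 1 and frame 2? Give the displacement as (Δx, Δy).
(-0.7, -1.3)

The blue square was at (6.6, 2.3) in frame 1 and (5.9, 1.0) in frame 2.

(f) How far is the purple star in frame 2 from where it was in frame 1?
2.4

The purple star moved from (9.1, 5.7) to (11.2, 4.5), a distance of √(2.1² + 1.2²) ≈ 2.4.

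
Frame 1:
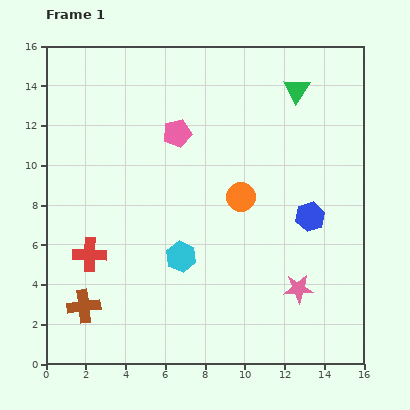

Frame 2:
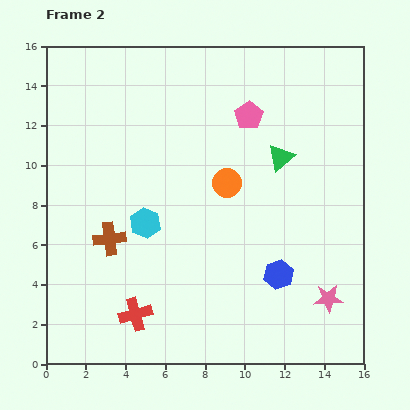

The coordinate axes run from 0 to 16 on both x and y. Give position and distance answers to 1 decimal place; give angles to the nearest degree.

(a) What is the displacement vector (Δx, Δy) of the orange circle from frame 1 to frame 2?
(-0.7, 0.7)

The orange circle was at (9.8, 8.4) in frame 1 and (9.1, 9.1) in frame 2.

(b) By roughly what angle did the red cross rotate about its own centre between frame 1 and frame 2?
17° counter-clockwise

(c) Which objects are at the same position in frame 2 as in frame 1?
none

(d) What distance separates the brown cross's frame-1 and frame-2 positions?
3.6

The brown cross moved from (1.9, 2.9) to (3.2, 6.3), a distance of √(1.3² + 3.4²) ≈ 3.6.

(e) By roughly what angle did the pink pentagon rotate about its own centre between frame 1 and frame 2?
20° counter-clockwise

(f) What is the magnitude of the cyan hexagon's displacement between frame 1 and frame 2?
2.5

The cyan hexagon moved from (6.8, 5.4) to (5.0, 7.1), a distance of √(1.8² + 1.7²) ≈ 2.5.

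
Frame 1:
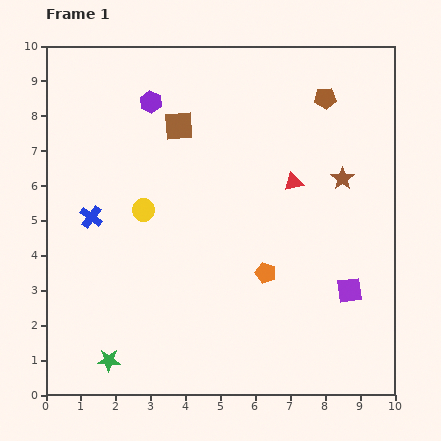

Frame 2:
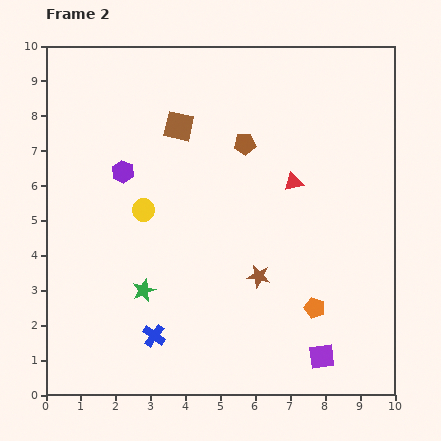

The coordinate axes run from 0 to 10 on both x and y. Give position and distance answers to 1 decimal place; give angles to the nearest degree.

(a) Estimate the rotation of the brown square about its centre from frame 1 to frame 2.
17° clockwise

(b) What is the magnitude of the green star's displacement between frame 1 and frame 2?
2.2

The green star moved from (1.8, 1.0) to (2.8, 3.0), a distance of √(1.0² + 2.0²) ≈ 2.2.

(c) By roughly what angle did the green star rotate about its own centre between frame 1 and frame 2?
22° counter-clockwise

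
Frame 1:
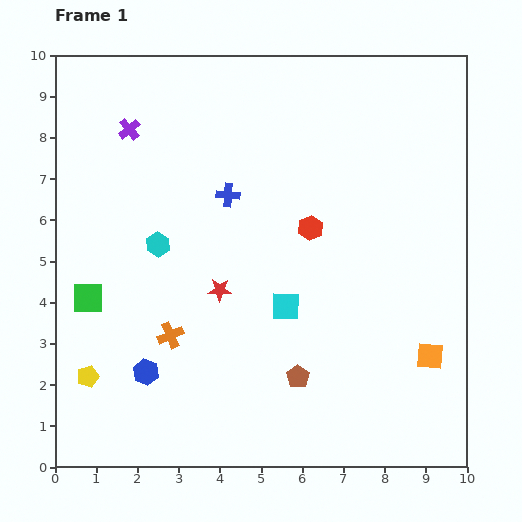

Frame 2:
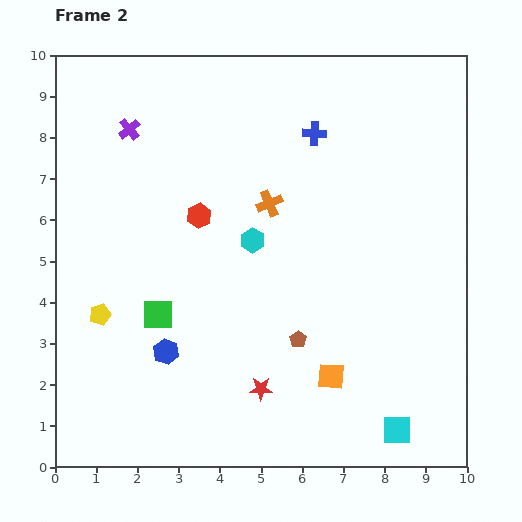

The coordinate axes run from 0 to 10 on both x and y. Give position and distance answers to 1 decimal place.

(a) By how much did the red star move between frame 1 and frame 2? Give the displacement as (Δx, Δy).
(1.0, -2.4)

The red star was at (4.0, 4.3) in frame 1 and (5.0, 1.9) in frame 2.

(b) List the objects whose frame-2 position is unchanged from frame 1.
the purple cross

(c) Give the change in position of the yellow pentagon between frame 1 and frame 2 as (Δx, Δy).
(0.3, 1.5)

The yellow pentagon was at (0.8, 2.2) in frame 1 and (1.1, 3.7) in frame 2.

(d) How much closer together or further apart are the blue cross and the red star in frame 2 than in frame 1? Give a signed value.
+4.0

Distance in frame 1: 2.3. Distance in frame 2: 6.3.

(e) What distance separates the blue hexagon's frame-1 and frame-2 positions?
0.7

The blue hexagon moved from (2.2, 2.3) to (2.7, 2.8), a distance of √(0.5² + 0.5²) ≈ 0.7.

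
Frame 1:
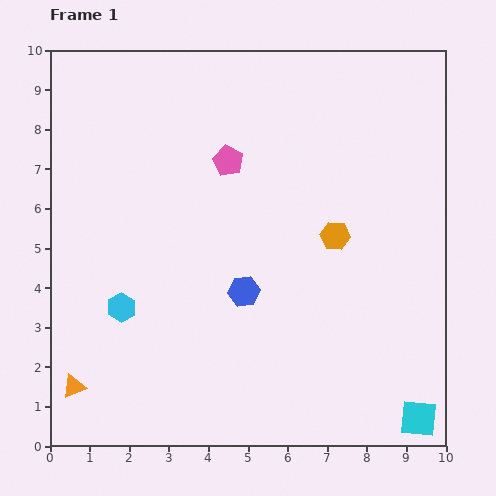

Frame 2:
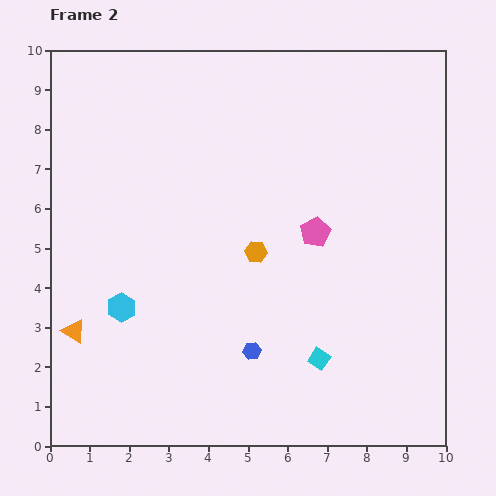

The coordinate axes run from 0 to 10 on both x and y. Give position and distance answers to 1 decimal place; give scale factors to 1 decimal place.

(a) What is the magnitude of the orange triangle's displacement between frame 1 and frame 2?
1.4

The orange triangle moved from (0.6, 1.5) to (0.6, 2.9), a distance of √(0.0² + 1.4²) ≈ 1.4.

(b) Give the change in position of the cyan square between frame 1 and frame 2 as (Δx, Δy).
(-2.5, 1.5)

The cyan square was at (9.3, 0.7) in frame 1 and (6.8, 2.2) in frame 2.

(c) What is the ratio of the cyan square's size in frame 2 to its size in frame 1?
0.6×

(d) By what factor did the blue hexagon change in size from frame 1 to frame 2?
0.6×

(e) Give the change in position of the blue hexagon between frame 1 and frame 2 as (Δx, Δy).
(0.2, -1.5)

The blue hexagon was at (4.9, 3.9) in frame 1 and (5.1, 2.4) in frame 2.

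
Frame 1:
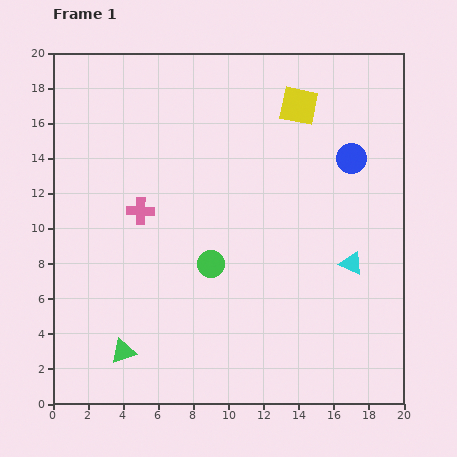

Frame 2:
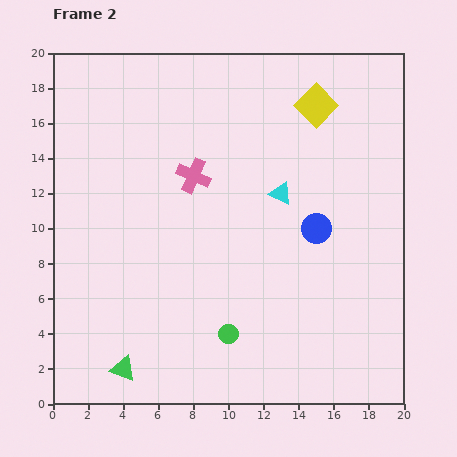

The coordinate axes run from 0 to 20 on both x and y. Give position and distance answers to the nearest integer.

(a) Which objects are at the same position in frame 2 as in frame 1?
none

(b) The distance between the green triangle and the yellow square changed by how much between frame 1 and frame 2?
+2

Distance in frame 1: 17. Distance in frame 2: 19.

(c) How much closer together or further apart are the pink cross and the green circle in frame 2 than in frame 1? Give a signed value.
+4

Distance in frame 1: 5. Distance in frame 2: 9.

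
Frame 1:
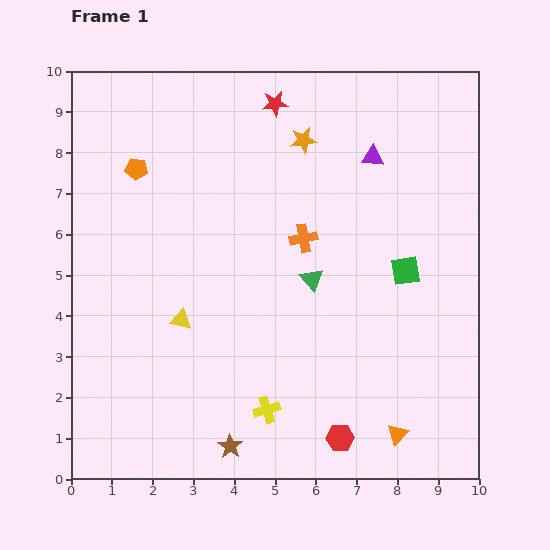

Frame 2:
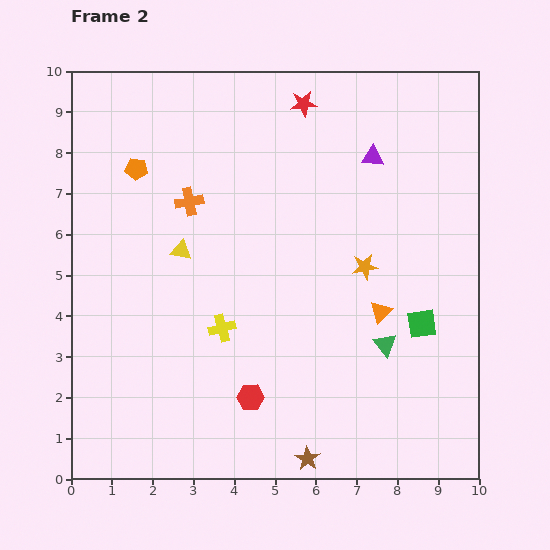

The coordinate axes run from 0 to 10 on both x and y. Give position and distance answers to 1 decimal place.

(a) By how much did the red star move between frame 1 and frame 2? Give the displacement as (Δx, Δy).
(0.7, 0.0)

The red star was at (5.0, 9.2) in frame 1 and (5.7, 9.2) in frame 2.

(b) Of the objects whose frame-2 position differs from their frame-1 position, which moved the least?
the red star

(moved 0.7)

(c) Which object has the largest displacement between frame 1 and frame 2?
the orange star

(moved 3.4; next 3.0)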